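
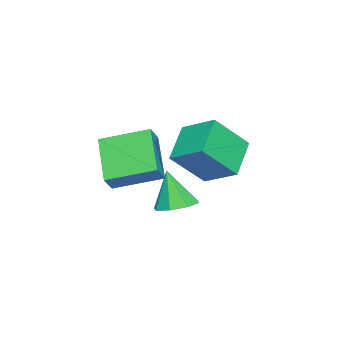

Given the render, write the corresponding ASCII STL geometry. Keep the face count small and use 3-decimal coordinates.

solid 
facet normal -0.515 0.487 -0.705
outer loop
vertex -0.873 2.893 2.742
vertex 0.401 2.996 1.882
vertex -1.186 1.683 2.134
endloop
endfacet
facet normal -0.827 -0.067 0.558
outer loop
vertex -0.321 0.864 3.318
vertex -0.873 2.893 2.742
vertex -1.186 1.683 2.134
endloop
endfacet
facet normal -0.515 0.488 -0.705
outer loop
vertex -1.186 1.683 2.134
vertex 0.401 2.996 1.882
vertex 0.087 1.786 1.274
endloop
endfacet
facet normal -0.225 -0.871 -0.438
outer loop
vertex 0.087 1.786 1.274
vertex -0.321 0.864 3.318
vertex -1.186 1.683 2.134
endloop
endfacet
facet normal 0.225 0.870 0.438
outer loop
vertex -0.873 2.893 2.742
vertex 1.266 2.177 3.066
vertex 0.401 2.996 1.882
endloop
endfacet
facet normal -0.827 -0.066 0.559
outer loop
vertex -0.007 2.074 3.926
vertex -0.873 2.893 2.742
vertex -0.321 0.864 3.318
endloop
endfacet
facet normal 0.225 0.871 0.438
outer loop
vertex -0.007 2.074 3.926
vertex 1.266 2.177 3.066
vertex -0.873 2.893 2.742
endloop
endfacet
facet normal 0.827 0.066 -0.558
outer loop
vertex 0.401 2.996 1.882
vertex 1.266 2.177 3.066
vertex 0.087 1.786 1.274
endloop
endfacet
facet normal -0.225 -0.871 -0.438
outer loop
vertex 0.953 0.967 2.458
vertex -0.321 0.864 3.318
vertex 0.087 1.786 1.274
endloop
endfacet
facet normal 0.827 0.067 -0.559
outer loop
vertex 0.087 1.786 1.274
vertex 1.266 2.177 3.066
vertex 0.953 0.967 2.458
endloop
endfacet
facet normal 0.515 -0.488 0.705
outer loop
vertex 0.953 0.967 2.458
vertex -0.007 2.074 3.926
vertex -0.321 0.864 3.318
endloop
endfacet
facet normal 0.516 -0.487 0.705
outer loop
vertex 1.266 2.177 3.066
vertex -0.007 2.074 3.926
vertex 0.953 0.967 2.458
endloop
endfacet
facet normal -0.702 0.011 -0.712
outer loop
vertex -1.414 -2.298 1.557
vertex -1.922 -0.665 2.083
vertex -0.146 -1.506 0.32
endloop
endfacet
facet normal 0.284 -0.913 -0.294
outer loop
vertex 0.422 -1.515 0.897
vertex -1.414 -2.298 1.557
vertex -0.146 -1.506 0.32
endloop
endfacet
facet normal -0.702 0.011 -0.712
outer loop
vertex -0.146 -1.506 0.32
vertex -1.922 -0.665 2.083
vertex -0.654 0.128 0.846
endloop
endfacet
facet normal 0.654 0.408 -0.637
outer loop
vertex -0.654 0.128 0.846
vertex 0.422 -1.515 0.897
vertex -0.146 -1.506 0.32
endloop
endfacet
facet normal -0.654 -0.409 0.637
outer loop
vertex -1.414 -2.298 1.557
vertex -1.354 -0.674 2.66
vertex -1.922 -0.665 2.083
endloop
endfacet
facet normal 0.283 -0.913 -0.295
outer loop
vertex -0.846 -2.308 2.134
vertex -1.414 -2.298 1.557
vertex 0.422 -1.515 0.897
endloop
endfacet
facet normal -0.654 -0.408 0.637
outer loop
vertex -0.846 -2.308 2.134
vertex -1.354 -0.674 2.66
vertex -1.414 -2.298 1.557
endloop
endfacet
facet normal -0.284 0.913 0.294
outer loop
vertex -1.922 -0.665 2.083
vertex -1.354 -0.674 2.66
vertex -0.654 0.128 0.846
endloop
endfacet
facet normal 0.654 0.409 -0.637
outer loop
vertex -0.086 0.118 1.423
vertex 0.422 -1.515 0.897
vertex -0.654 0.128 0.846
endloop
endfacet
facet normal -0.283 0.913 0.294
outer loop
vertex -0.654 0.128 0.846
vertex -1.354 -0.674 2.66
vertex -0.086 0.118 1.423
endloop
endfacet
facet normal 0.702 -0.011 0.712
outer loop
vertex -0.086 0.118 1.423
vertex -0.846 -2.308 2.134
vertex 0.422 -1.515 0.897
endloop
endfacet
facet normal 0.702 -0.011 0.712
outer loop
vertex -1.354 -0.674 2.66
vertex -0.846 -2.308 2.134
vertex -0.086 0.118 1.423
endloop
endfacet
facet normal 0.106 0.278 -0.955
outer loop
vertex -2.105 0.319 -0.992
vertex -2.578 -0.284 -1.22
vertex -2.696 0.479 -1.011
endloop
endfacet
facet normal 0.172 0.715 0.678
outer loop
vertex -2.105 0.319 -0.992
vertex -2.696 0.479 -1.011
vertex -2.742 -0.716 0.26
endloop
endfacet
facet normal 0.105 0.278 -0.955
outer loop
vertex -2.696 0.479 -1.011
vertex -2.578 -0.284 -1.22
vertex -3.218 0.191 -1.152
endloop
endfacet
facet normal -0.508 0.637 0.580
outer loop
vertex -2.696 0.479 -1.011
vertex -3.218 0.191 -1.152
vertex -2.742 -0.716 0.26
endloop
endfacet
facet normal 0.105 0.278 -0.955
outer loop
vertex -3.218 0.191 -1.152
vertex -2.578 -0.284 -1.22
vertex -3.365 -0.375 -1.333
endloop
endfacet
facet normal -0.916 0.115 0.383
outer loop
vertex -3.218 0.191 -1.152
vertex -3.365 -0.375 -1.333
vertex -2.742 -0.716 0.26
endloop
endfacet
facet normal 0.105 0.278 -0.955
outer loop
vertex -3.365 -0.375 -1.333
vertex -2.578 -0.284 -1.22
vertex -3.052 -0.888 -1.448
endloop
endfacet
facet normal -0.815 -0.543 0.203
outer loop
vertex -3.365 -0.375 -1.333
vertex -3.052 -0.888 -1.448
vertex -2.742 -0.716 0.26
endloop
endfacet
facet normal 0.105 0.278 -0.955
outer loop
vertex -3.052 -0.888 -1.448
vertex -2.578 -0.284 -1.22
vertex -2.461 -1.047 -1.429
endloop
endfacet
facet normal -0.261 -0.954 0.144
outer loop
vertex -3.052 -0.888 -1.448
vertex -2.461 -1.047 -1.429
vertex -2.742 -0.716 0.26
endloop
endfacet
facet normal 0.105 0.278 -0.955
outer loop
vertex -2.461 -1.047 -1.429
vertex -2.578 -0.284 -1.22
vertex -1.939 -0.76 -1.288
endloop
endfacet
facet normal 0.417 -0.876 0.241
outer loop
vertex -2.461 -1.047 -1.429
vertex -1.939 -0.76 -1.288
vertex -2.742 -0.716 0.26
endloop
endfacet
facet normal 0.105 0.278 -0.955
outer loop
vertex -1.939 -0.76 -1.288
vertex -2.578 -0.284 -1.22
vertex -1.792 -0.194 -1.107
endloop
endfacet
facet normal 0.826 -0.355 0.438
outer loop
vertex -1.939 -0.76 -1.288
vertex -1.792 -0.194 -1.107
vertex -2.742 -0.716 0.26
endloop
endfacet
facet normal 0.105 0.278 -0.955
outer loop
vertex -1.792 -0.194 -1.107
vertex -2.578 -0.284 -1.22
vertex -2.105 0.319 -0.992
endloop
endfacet
facet normal 0.724 0.303 0.619
outer loop
vertex -1.792 -0.194 -1.107
vertex -2.105 0.319 -0.992
vertex -2.742 -0.716 0.26
endloop
endfacet

endsolid


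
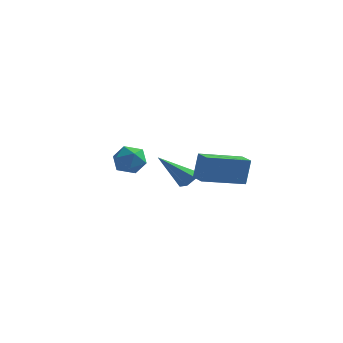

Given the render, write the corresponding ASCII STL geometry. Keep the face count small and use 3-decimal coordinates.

solid 
facet normal -0.678 0.732 -0.075
outer loop
vertex 2.143 -1.544 3.516
vertex 3.688 -0.157 3.088
vertex 2.008 -1.806 2.179
endloop
endfacet
facet normal -0.729 -0.654 0.202
outer loop
vertex 2.672 -2.523 2.252
vertex 2.143 -1.544 3.516
vertex 2.008 -1.806 2.179
endloop
endfacet
facet normal -0.678 0.732 -0.075
outer loop
vertex 2.008 -1.806 2.179
vertex 3.688 -0.157 3.088
vertex 3.553 -0.419 1.75
endloop
endfacet
facet normal -0.099 -0.191 -0.976
outer loop
vertex 3.553 -0.419 1.75
vertex 2.672 -2.523 2.252
vertex 2.008 -1.806 2.179
endloop
endfacet
facet normal 0.099 0.191 0.977
outer loop
vertex 2.143 -1.544 3.516
vertex 4.352 -0.874 3.161
vertex 3.688 -0.157 3.088
endloop
endfacet
facet normal -0.729 -0.654 0.202
outer loop
vertex 2.807 -2.261 3.59
vertex 2.143 -1.544 3.516
vertex 2.672 -2.523 2.252
endloop
endfacet
facet normal 0.099 0.192 0.976
outer loop
vertex 2.807 -2.261 3.59
vertex 4.352 -0.874 3.161
vertex 2.143 -1.544 3.516
endloop
endfacet
facet normal 0.729 0.654 -0.202
outer loop
vertex 3.688 -0.157 3.088
vertex 4.352 -0.874 3.161
vertex 3.553 -0.419 1.75
endloop
endfacet
facet normal -0.098 -0.192 -0.976
outer loop
vertex 4.217 -1.136 1.824
vertex 2.672 -2.523 2.252
vertex 3.553 -0.419 1.75
endloop
endfacet
facet normal 0.729 0.654 -0.202
outer loop
vertex 3.553 -0.419 1.75
vertex 4.352 -0.874 3.161
vertex 4.217 -1.136 1.824
endloop
endfacet
facet normal 0.678 -0.732 0.075
outer loop
vertex 4.217 -1.136 1.824
vertex 2.807 -2.261 3.59
vertex 2.672 -2.523 2.252
endloop
endfacet
facet normal 0.678 -0.732 0.075
outer loop
vertex 4.352 -0.874 3.161
vertex 2.807 -2.261 3.59
vertex 4.217 -1.136 1.824
endloop
endfacet
facet normal 0.572 0.396 -0.719
outer loop
vertex 1.278 0.443 1.239
vertex 0.806 0.716 1.014
vertex 1.135 0.985 1.424
endloop
endfacet
facet normal 0.622 -0.101 0.776
outer loop
vertex 1.278 0.443 1.239
vertex 1.135 0.985 1.424
vertex -0.366 -0.096 2.486
endloop
endfacet
facet normal 0.572 0.396 -0.719
outer loop
vertex 1.135 0.985 1.424
vertex 0.806 0.716 1.014
vertex 0.663 1.258 1.199
endloop
endfacet
facet normal 0.037 0.673 0.738
outer loop
vertex 1.135 0.985 1.424
vertex 0.663 1.258 1.199
vertex -0.366 -0.096 2.486
endloop
endfacet
facet normal 0.572 0.396 -0.718
outer loop
vertex 0.663 1.258 1.199
vertex 0.806 0.716 1.014
vertex 0.334 0.99 0.789
endloop
endfacet
facet normal -0.722 0.678 0.136
outer loop
vertex 0.663 1.258 1.199
vertex 0.334 0.99 0.789
vertex -0.366 -0.096 2.486
endloop
endfacet
facet normal 0.572 0.396 -0.718
outer loop
vertex 0.334 0.99 0.789
vertex 0.806 0.716 1.014
vertex 0.477 0.448 0.604
endloop
endfacet
facet normal -0.899 -0.091 -0.429
outer loop
vertex 0.334 0.99 0.789
vertex 0.477 0.448 0.604
vertex -0.366 -0.096 2.486
endloop
endfacet
facet normal 0.572 0.397 -0.718
outer loop
vertex 0.477 0.448 0.604
vertex 0.806 0.716 1.014
vertex 0.949 0.175 0.829
endloop
endfacet
facet normal -0.314 -0.865 -0.391
outer loop
vertex 0.477 0.448 0.604
vertex 0.949 0.175 0.829
vertex -0.366 -0.096 2.486
endloop
endfacet
facet normal 0.572 0.397 -0.718
outer loop
vertex 0.949 0.175 0.829
vertex 0.806 0.716 1.014
vertex 1.278 0.443 1.239
endloop
endfacet
facet normal 0.445 -0.870 0.211
outer loop
vertex 0.949 0.175 0.829
vertex 1.278 0.443 1.239
vertex -0.366 -0.096 2.486
endloop
endfacet
facet normal -0.724 0.397 0.564
outer loop
vertex -3.154 1.204 1.771
vertex -2.6 1.201 2.485
vertex -2.63 1.921 1.939
endloop
endfacet
facet normal -0.789 0.604 -0.117
outer loop
vertex -3.154 1.204 1.771
vertex -2.63 1.921 1.939
vertex -2.732 1.624 1.091
endloop
endfacet
facet normal -0.855 0.019 -0.519
outer loop
vertex -3.154 1.204 1.771
vertex -2.732 1.624 1.091
vertex -2.765 0.721 1.113
endloop
endfacet
facet normal -0.831 -0.549 -0.089
outer loop
vertex -3.154 1.204 1.771
vertex -2.765 0.721 1.113
vertex -2.684 0.459 1.975
endloop
endfacet
facet normal -0.751 -0.314 0.581
outer loop
vertex -3.154 1.204 1.771
vertex -2.684 0.459 1.975
vertex -2.6 1.201 2.485
endloop
endfacet
facet normal -0.184 0.934 -0.305
outer loop
vertex -2.732 1.624 1.091
vertex -2.63 1.921 1.939
vertex -1.916 1.881 1.385
endloop
endfacet
facet normal -0.080 0.600 0.796
outer loop
vertex -2.63 1.921 1.939
vertex -2.6 1.201 2.485
vertex -1.835 1.619 2.247
endloop
endfacet
facet normal -0.123 -0.553 0.824
outer loop
vertex -2.6 1.201 2.485
vertex -2.684 0.459 1.975
vertex -1.868 0.716 2.269
endloop
endfacet
facet normal -0.253 -0.932 -0.259
outer loop
vertex -2.684 0.459 1.975
vertex -2.765 0.721 1.113
vertex -1.97 0.419 1.421
endloop
endfacet
facet normal -0.291 -0.013 -0.957
outer loop
vertex -2.765 0.721 1.113
vertex -2.732 1.624 1.091
vertex -2.0 1.139 0.875
endloop
endfacet
facet normal 0.831 0.549 0.089
outer loop
vertex -1.446 1.136 1.589
vertex -1.916 1.881 1.385
vertex -1.835 1.619 2.247
endloop
endfacet
facet normal 0.855 -0.019 0.519
outer loop
vertex -1.446 1.136 1.589
vertex -1.835 1.619 2.247
vertex -1.868 0.716 2.269
endloop
endfacet
facet normal 0.789 -0.604 0.117
outer loop
vertex -1.446 1.136 1.589
vertex -1.868 0.716 2.269
vertex -1.97 0.419 1.421
endloop
endfacet
facet normal 0.724 -0.397 -0.564
outer loop
vertex -1.446 1.136 1.589
vertex -1.97 0.419 1.421
vertex -2.0 1.139 0.875
endloop
endfacet
facet normal 0.751 0.314 -0.581
outer loop
vertex -1.446 1.136 1.589
vertex -2.0 1.139 0.875
vertex -1.916 1.881 1.385
endloop
endfacet
facet normal 0.253 0.932 0.259
outer loop
vertex -1.835 1.619 2.247
vertex -1.916 1.881 1.385
vertex -2.63 1.921 1.939
endloop
endfacet
facet normal 0.291 0.013 0.957
outer loop
vertex -1.868 0.716 2.269
vertex -1.835 1.619 2.247
vertex -2.6 1.201 2.485
endloop
endfacet
facet normal 0.184 -0.934 0.305
outer loop
vertex -1.97 0.419 1.421
vertex -1.868 0.716 2.269
vertex -2.684 0.459 1.975
endloop
endfacet
facet normal 0.080 -0.600 -0.796
outer loop
vertex -2.0 1.139 0.875
vertex -1.97 0.419 1.421
vertex -2.765 0.721 1.113
endloop
endfacet
facet normal 0.123 0.553 -0.824
outer loop
vertex -1.916 1.881 1.385
vertex -2.0 1.139 0.875
vertex -2.732 1.624 1.091
endloop
endfacet

endsolid


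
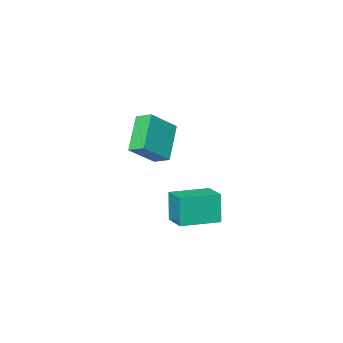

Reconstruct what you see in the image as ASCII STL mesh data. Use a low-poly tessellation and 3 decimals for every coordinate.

solid 
facet normal -0.955 0.291 -0.065
outer loop
vertex -3.185 1.229 1.349
vertex -2.853 2.37 1.577
vertex -3.017 1.464 -0.072
endloop
endfacet
facet normal -0.274 -0.943 -0.188
outer loop
vertex -1.327 0.95 0.043
vertex -3.185 1.229 1.349
vertex -3.017 1.464 -0.072
endloop
endfacet
facet normal -0.955 0.291 -0.065
outer loop
vertex -3.017 1.464 -0.072
vertex -2.853 2.37 1.577
vertex -2.685 2.605 0.156
endloop
endfacet
facet normal 0.116 0.162 -0.980
outer loop
vertex -2.685 2.605 0.156
vertex -1.327 0.95 0.043
vertex -3.017 1.464 -0.072
endloop
endfacet
facet normal -0.116 -0.162 0.980
outer loop
vertex -3.185 1.229 1.349
vertex -1.163 1.856 1.692
vertex -2.853 2.37 1.577
endloop
endfacet
facet normal -0.274 -0.943 -0.188
outer loop
vertex -1.495 0.715 1.464
vertex -3.185 1.229 1.349
vertex -1.327 0.95 0.043
endloop
endfacet
facet normal -0.116 -0.162 0.980
outer loop
vertex -1.495 0.715 1.464
vertex -1.163 1.856 1.692
vertex -3.185 1.229 1.349
endloop
endfacet
facet normal 0.274 0.943 0.188
outer loop
vertex -2.853 2.37 1.577
vertex -1.163 1.856 1.692
vertex -2.685 2.605 0.156
endloop
endfacet
facet normal 0.116 0.162 -0.980
outer loop
vertex -0.995 2.091 0.271
vertex -1.327 0.95 0.043
vertex -2.685 2.605 0.156
endloop
endfacet
facet normal 0.274 0.943 0.188
outer loop
vertex -2.685 2.605 0.156
vertex -1.163 1.856 1.692
vertex -0.995 2.091 0.271
endloop
endfacet
facet normal 0.955 -0.291 0.065
outer loop
vertex -0.995 2.091 0.271
vertex -1.495 0.715 1.464
vertex -1.327 0.95 0.043
endloop
endfacet
facet normal 0.955 -0.291 0.065
outer loop
vertex -1.163 1.856 1.692
vertex -1.495 0.715 1.464
vertex -0.995 2.091 0.271
endloop
endfacet
facet normal -0.567 -0.476 0.673
outer loop
vertex -3.648 -4.323 3.271
vertex -3.89 -3.567 3.602
vertex -4.972 -4.275 2.19
endloop
endfacet
facet normal 0.282 -0.879 -0.384
outer loop
vertex -3.85 -3.333 0.858
vertex -3.648 -4.323 3.271
vertex -4.972 -4.275 2.19
endloop
endfacet
facet normal -0.567 -0.475 0.673
outer loop
vertex -4.972 -4.275 2.19
vertex -3.89 -3.567 3.602
vertex -5.214 -3.518 2.521
endloop
endfacet
facet normal -0.774 0.029 -0.632
outer loop
vertex -5.214 -3.518 2.521
vertex -3.85 -3.333 0.858
vertex -4.972 -4.275 2.19
endloop
endfacet
facet normal 0.774 -0.029 0.632
outer loop
vertex -3.648 -4.323 3.271
vertex -2.768 -2.625 2.27
vertex -3.89 -3.567 3.602
endloop
endfacet
facet normal 0.281 -0.879 -0.384
outer loop
vertex -2.526 -3.382 1.939
vertex -3.648 -4.323 3.271
vertex -3.85 -3.333 0.858
endloop
endfacet
facet normal 0.774 -0.029 0.632
outer loop
vertex -2.526 -3.382 1.939
vertex -2.768 -2.625 2.27
vertex -3.648 -4.323 3.271
endloop
endfacet
facet normal -0.281 0.879 0.385
outer loop
vertex -3.89 -3.567 3.602
vertex -2.768 -2.625 2.27
vertex -5.214 -3.518 2.521
endloop
endfacet
facet normal -0.774 0.029 -0.632
outer loop
vertex -4.092 -2.577 1.189
vertex -3.85 -3.333 0.858
vertex -5.214 -3.518 2.521
endloop
endfacet
facet normal -0.282 0.879 0.384
outer loop
vertex -5.214 -3.518 2.521
vertex -2.768 -2.625 2.27
vertex -4.092 -2.577 1.189
endloop
endfacet
facet normal 0.567 0.476 -0.673
outer loop
vertex -4.092 -2.577 1.189
vertex -2.526 -3.382 1.939
vertex -3.85 -3.333 0.858
endloop
endfacet
facet normal 0.567 0.475 -0.673
outer loop
vertex -2.768 -2.625 2.27
vertex -2.526 -3.382 1.939
vertex -4.092 -2.577 1.189
endloop
endfacet

endsolid


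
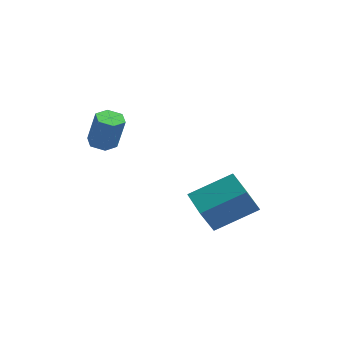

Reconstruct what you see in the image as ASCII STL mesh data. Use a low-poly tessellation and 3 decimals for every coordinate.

solid 
facet normal -0.358 0.028 -0.933
outer loop
vertex -3.616 -1.533 -1.561
vertex -4.112 -1.878 -1.381
vertex -4.138 -1.249 -1.352
endloop
endfacet
facet normal 0.430 0.892 -0.139
outer loop
vertex -3.616 -1.533 -1.561
vertex -4.138 -1.249 -1.352
vertex -3.032 -1.578 -0.04
endloop
endfacet
facet normal 0.430 0.892 -0.139
outer loop
vertex -3.032 -1.578 -0.04
vertex -4.138 -1.249 -1.352
vertex -3.554 -1.294 0.169
endloop
endfacet
facet normal 0.359 -0.027 0.933
outer loop
vertex -3.032 -1.578 -0.04
vertex -3.554 -1.294 0.169
vertex -3.528 -1.922 0.141
endloop
endfacet
facet normal -0.358 0.028 -0.933
outer loop
vertex -4.138 -1.249 -1.352
vertex -4.112 -1.878 -1.381
vertex -4.634 -1.593 -1.172
endloop
endfacet
facet normal -0.502 0.837 0.217
outer loop
vertex -4.138 -1.249 -1.352
vertex -4.634 -1.593 -1.172
vertex -3.554 -1.294 0.169
endloop
endfacet
facet normal -0.502 0.837 0.217
outer loop
vertex -3.554 -1.294 0.169
vertex -4.634 -1.593 -1.172
vertex -4.05 -1.638 0.349
endloop
endfacet
facet normal 0.357 -0.027 0.934
outer loop
vertex -3.554 -1.294 0.169
vertex -4.05 -1.638 0.349
vertex -3.528 -1.922 0.141
endloop
endfacet
facet normal -0.359 0.027 -0.933
outer loop
vertex -4.634 -1.593 -1.172
vertex -4.112 -1.878 -1.381
vertex -4.608 -2.222 -1.2
endloop
endfacet
facet normal -0.933 -0.054 0.357
outer loop
vertex -4.634 -1.593 -1.172
vertex -4.608 -2.222 -1.2
vertex -4.05 -1.638 0.349
endloop
endfacet
facet normal -0.933 -0.054 0.357
outer loop
vertex -4.05 -1.638 0.349
vertex -4.608 -2.222 -1.2
vertex -4.024 -2.267 0.321
endloop
endfacet
facet normal 0.357 -0.027 0.934
outer loop
vertex -4.05 -1.638 0.349
vertex -4.024 -2.267 0.321
vertex -3.528 -1.922 0.141
endloop
endfacet
facet normal -0.359 0.027 -0.933
outer loop
vertex -4.608 -2.222 -1.2
vertex -4.112 -1.878 -1.381
vertex -4.086 -2.506 -1.409
endloop
endfacet
facet normal -0.430 -0.892 0.139
outer loop
vertex -4.608 -2.222 -1.2
vertex -4.086 -2.506 -1.409
vertex -4.024 -2.267 0.321
endloop
endfacet
facet normal -0.430 -0.892 0.139
outer loop
vertex -4.024 -2.267 0.321
vertex -4.086 -2.506 -1.409
vertex -3.502 -2.551 0.112
endloop
endfacet
facet normal 0.358 -0.028 0.933
outer loop
vertex -4.024 -2.267 0.321
vertex -3.502 -2.551 0.112
vertex -3.528 -1.922 0.141
endloop
endfacet
facet normal -0.357 0.027 -0.934
outer loop
vertex -4.086 -2.506 -1.409
vertex -4.112 -1.878 -1.381
vertex -3.59 -2.162 -1.589
endloop
endfacet
facet normal 0.502 -0.837 -0.217
outer loop
vertex -4.086 -2.506 -1.409
vertex -3.59 -2.162 -1.589
vertex -3.502 -2.551 0.112
endloop
endfacet
facet normal 0.502 -0.837 -0.217
outer loop
vertex -3.502 -2.551 0.112
vertex -3.59 -2.162 -1.589
vertex -3.006 -2.207 -0.068
endloop
endfacet
facet normal 0.358 -0.028 0.933
outer loop
vertex -3.502 -2.551 0.112
vertex -3.006 -2.207 -0.068
vertex -3.528 -1.922 0.141
endloop
endfacet
facet normal -0.357 0.027 -0.934
outer loop
vertex -3.59 -2.162 -1.589
vertex -4.112 -1.878 -1.381
vertex -3.616 -1.533 -1.561
endloop
endfacet
facet normal 0.933 0.054 -0.357
outer loop
vertex -3.59 -2.162 -1.589
vertex -3.616 -1.533 -1.561
vertex -3.006 -2.207 -0.068
endloop
endfacet
facet normal 0.933 0.054 -0.357
outer loop
vertex -3.006 -2.207 -0.068
vertex -3.616 -1.533 -1.561
vertex -3.032 -1.578 -0.04
endloop
endfacet
facet normal 0.359 -0.027 0.933
outer loop
vertex -3.006 -2.207 -0.068
vertex -3.032 -1.578 -0.04
vertex -3.528 -1.922 0.141
endloop
endfacet
facet normal -0.888 0.427 0.169
outer loop
vertex -0.652 -0.492 -3.512
vertex 0.276 1.051 -2.533
vertex -0.555 0.139 -4.598
endloop
endfacet
facet normal -0.453 -0.753 -0.478
outer loop
vertex 0.964 -0.591 -4.887
vertex -0.652 -0.492 -3.512
vertex -0.555 0.139 -4.598
endloop
endfacet
facet normal -0.888 0.427 0.169
outer loop
vertex -0.555 0.139 -4.598
vertex 0.276 1.051 -2.533
vertex 0.373 1.682 -3.619
endloop
endfacet
facet normal 0.077 0.501 -0.862
outer loop
vertex 0.373 1.682 -3.619
vertex 0.964 -0.591 -4.887
vertex -0.555 0.139 -4.598
endloop
endfacet
facet normal -0.077 -0.501 0.862
outer loop
vertex -0.652 -0.492 -3.512
vertex 1.795 0.321 -2.822
vertex 0.276 1.051 -2.533
endloop
endfacet
facet normal -0.453 -0.753 -0.478
outer loop
vertex 0.867 -1.222 -3.801
vertex -0.652 -0.492 -3.512
vertex 0.964 -0.591 -4.887
endloop
endfacet
facet normal -0.077 -0.501 0.862
outer loop
vertex 0.867 -1.222 -3.801
vertex 1.795 0.321 -2.822
vertex -0.652 -0.492 -3.512
endloop
endfacet
facet normal 0.453 0.753 0.478
outer loop
vertex 0.276 1.051 -2.533
vertex 1.795 0.321 -2.822
vertex 0.373 1.682 -3.619
endloop
endfacet
facet normal 0.077 0.501 -0.862
outer loop
vertex 1.892 0.952 -3.908
vertex 0.964 -0.591 -4.887
vertex 0.373 1.682 -3.619
endloop
endfacet
facet normal 0.453 0.753 0.478
outer loop
vertex 0.373 1.682 -3.619
vertex 1.795 0.321 -2.822
vertex 1.892 0.952 -3.908
endloop
endfacet
facet normal 0.888 -0.427 -0.169
outer loop
vertex 1.892 0.952 -3.908
vertex 0.867 -1.222 -3.801
vertex 0.964 -0.591 -4.887
endloop
endfacet
facet normal 0.888 -0.427 -0.169
outer loop
vertex 1.795 0.321 -2.822
vertex 0.867 -1.222 -3.801
vertex 1.892 0.952 -3.908
endloop
endfacet

endsolid


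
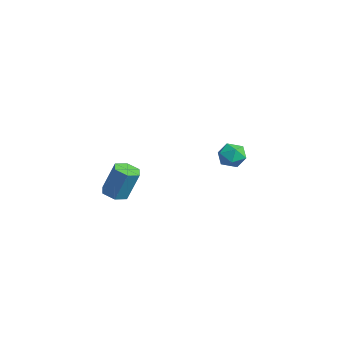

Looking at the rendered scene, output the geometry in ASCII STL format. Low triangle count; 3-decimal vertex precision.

solid 
facet normal 0.207 0.974 0.093
outer loop
vertex 1.189 3.02 -2.648
vertex 1.277 2.935 -1.954
vertex 1.825 2.86 -2.391
endloop
endfacet
facet normal 0.406 0.731 -0.548
outer loop
vertex 1.189 3.02 -2.648
vertex 1.825 2.86 -2.391
vertex 1.594 2.548 -2.978
endloop
endfacet
facet normal -0.171 0.461 -0.870
outer loop
vertex 1.189 3.02 -2.648
vertex 1.594 2.548 -2.978
vertex 0.903 2.429 -2.905
endloop
endfacet
facet normal -0.727 0.538 -0.428
outer loop
vertex 1.189 3.02 -2.648
vertex 0.903 2.429 -2.905
vertex 0.708 2.669 -2.272
endloop
endfacet
facet normal -0.493 0.854 0.167
outer loop
vertex 1.189 3.02 -2.648
vertex 0.708 2.669 -2.272
vertex 1.277 2.935 -1.954
endloop
endfacet
facet normal 0.871 0.198 -0.448
outer loop
vertex 1.594 2.548 -2.978
vertex 1.825 2.86 -2.391
vertex 1.932 2.171 -2.488
endloop
endfacet
facet normal 0.550 0.594 0.588
outer loop
vertex 1.825 2.86 -2.391
vertex 1.277 2.935 -1.954
vertex 1.737 2.411 -1.855
endloop
endfacet
facet normal -0.582 0.399 0.708
outer loop
vertex 1.277 2.935 -1.954
vertex 0.708 2.669 -2.272
vertex 1.046 2.292 -1.782
endloop
endfacet
facet normal -0.961 -0.114 -0.253
outer loop
vertex 0.708 2.669 -2.272
vertex 0.903 2.429 -2.905
vertex 0.815 1.98 -2.369
endloop
endfacet
facet normal -0.062 -0.237 -0.970
outer loop
vertex 0.903 2.429 -2.905
vertex 1.594 2.548 -2.978
vertex 1.363 1.905 -2.806
endloop
endfacet
facet normal 0.727 -0.538 0.428
outer loop
vertex 1.451 1.82 -2.112
vertex 1.932 2.171 -2.488
vertex 1.737 2.411 -1.855
endloop
endfacet
facet normal 0.171 -0.461 0.870
outer loop
vertex 1.451 1.82 -2.112
vertex 1.737 2.411 -1.855
vertex 1.046 2.292 -1.782
endloop
endfacet
facet normal -0.406 -0.731 0.548
outer loop
vertex 1.451 1.82 -2.112
vertex 1.046 2.292 -1.782
vertex 0.815 1.98 -2.369
endloop
endfacet
facet normal -0.207 -0.974 -0.093
outer loop
vertex 1.451 1.82 -2.112
vertex 0.815 1.98 -2.369
vertex 1.363 1.905 -2.806
endloop
endfacet
facet normal 0.493 -0.854 -0.167
outer loop
vertex 1.451 1.82 -2.112
vertex 1.363 1.905 -2.806
vertex 1.932 2.171 -2.488
endloop
endfacet
facet normal 0.961 0.114 0.253
outer loop
vertex 1.737 2.411 -1.855
vertex 1.932 2.171 -2.488
vertex 1.825 2.86 -2.391
endloop
endfacet
facet normal 0.062 0.237 0.970
outer loop
vertex 1.046 2.292 -1.782
vertex 1.737 2.411 -1.855
vertex 1.277 2.935 -1.954
endloop
endfacet
facet normal -0.871 -0.198 0.448
outer loop
vertex 0.815 1.98 -2.369
vertex 1.046 2.292 -1.782
vertex 0.708 2.669 -2.272
endloop
endfacet
facet normal -0.550 -0.594 -0.588
outer loop
vertex 1.363 1.905 -2.806
vertex 0.815 1.98 -2.369
vertex 0.903 2.429 -2.905
endloop
endfacet
facet normal 0.582 -0.399 -0.708
outer loop
vertex 1.932 2.171 -2.488
vertex 1.363 1.905 -2.806
vertex 1.594 2.548 -2.978
endloop
endfacet
facet normal -0.189 -0.301 -0.935
outer loop
vertex 3.506 -3.482 -2.936
vertex 2.938 -3.296 -2.881
vertex 3.358 -2.92 -3.087
endloop
endfacet
facet normal 0.950 0.183 -0.251
outer loop
vertex 3.506 -3.482 -2.936
vertex 3.358 -2.92 -3.087
vertex 3.79 -3.031 -1.534
endloop
endfacet
facet normal 0.950 0.183 -0.251
outer loop
vertex 3.79 -3.031 -1.534
vertex 3.358 -2.92 -3.087
vertex 3.642 -2.469 -1.685
endloop
endfacet
facet normal 0.190 0.301 0.935
outer loop
vertex 3.79 -3.031 -1.534
vertex 3.642 -2.469 -1.685
vertex 3.222 -2.844 -1.479
endloop
endfacet
facet normal -0.189 -0.301 -0.935
outer loop
vertex 3.358 -2.92 -3.087
vertex 2.938 -3.296 -2.881
vertex 2.79 -2.734 -3.032
endloop
endfacet
facet normal 0.262 0.902 -0.343
outer loop
vertex 3.358 -2.92 -3.087
vertex 2.79 -2.734 -3.032
vertex 3.642 -2.469 -1.685
endloop
endfacet
facet normal 0.262 0.902 -0.343
outer loop
vertex 3.642 -2.469 -1.685
vertex 2.79 -2.734 -3.032
vertex 3.075 -2.283 -1.63
endloop
endfacet
facet normal 0.189 0.301 0.935
outer loop
vertex 3.642 -2.469 -1.685
vertex 3.075 -2.283 -1.63
vertex 3.222 -2.844 -1.479
endloop
endfacet
facet normal -0.190 -0.301 -0.935
outer loop
vertex 2.79 -2.734 -3.032
vertex 2.938 -3.296 -2.881
vertex 2.37 -3.109 -2.826
endloop
endfacet
facet normal -0.688 0.720 -0.092
outer loop
vertex 2.79 -2.734 -3.032
vertex 2.37 -3.109 -2.826
vertex 3.075 -2.283 -1.63
endloop
endfacet
facet normal -0.687 0.721 -0.093
outer loop
vertex 3.075 -2.283 -1.63
vertex 2.37 -3.109 -2.826
vertex 2.654 -2.658 -1.424
endloop
endfacet
facet normal 0.189 0.301 0.935
outer loop
vertex 3.075 -2.283 -1.63
vertex 2.654 -2.658 -1.424
vertex 3.222 -2.844 -1.479
endloop
endfacet
facet normal -0.190 -0.301 -0.935
outer loop
vertex 2.37 -3.109 -2.826
vertex 2.938 -3.296 -2.881
vertex 2.518 -3.671 -2.675
endloop
endfacet
facet normal -0.950 -0.183 0.251
outer loop
vertex 2.37 -3.109 -2.826
vertex 2.518 -3.671 -2.675
vertex 2.654 -2.658 -1.424
endloop
endfacet
facet normal -0.950 -0.183 0.251
outer loop
vertex 2.654 -2.658 -1.424
vertex 2.518 -3.671 -2.675
vertex 2.802 -3.22 -1.273
endloop
endfacet
facet normal 0.189 0.301 0.935
outer loop
vertex 2.654 -2.658 -1.424
vertex 2.802 -3.22 -1.273
vertex 3.222 -2.844 -1.479
endloop
endfacet
facet normal -0.189 -0.301 -0.935
outer loop
vertex 2.518 -3.671 -2.675
vertex 2.938 -3.296 -2.881
vertex 3.085 -3.857 -2.73
endloop
endfacet
facet normal -0.263 -0.902 0.343
outer loop
vertex 2.518 -3.671 -2.675
vertex 3.085 -3.857 -2.73
vertex 2.802 -3.22 -1.273
endloop
endfacet
facet normal -0.262 -0.902 0.343
outer loop
vertex 2.802 -3.22 -1.273
vertex 3.085 -3.857 -2.73
vertex 3.37 -3.406 -1.328
endloop
endfacet
facet normal 0.189 0.301 0.935
outer loop
vertex 2.802 -3.22 -1.273
vertex 3.37 -3.406 -1.328
vertex 3.222 -2.844 -1.479
endloop
endfacet
facet normal -0.189 -0.301 -0.935
outer loop
vertex 3.085 -3.857 -2.73
vertex 2.938 -3.296 -2.881
vertex 3.506 -3.482 -2.936
endloop
endfacet
facet normal 0.687 -0.721 0.092
outer loop
vertex 3.085 -3.857 -2.73
vertex 3.506 -3.482 -2.936
vertex 3.37 -3.406 -1.328
endloop
endfacet
facet normal 0.688 -0.720 0.092
outer loop
vertex 3.37 -3.406 -1.328
vertex 3.506 -3.482 -2.936
vertex 3.79 -3.031 -1.534
endloop
endfacet
facet normal 0.190 0.301 0.935
outer loop
vertex 3.37 -3.406 -1.328
vertex 3.79 -3.031 -1.534
vertex 3.222 -2.844 -1.479
endloop
endfacet

endsolid


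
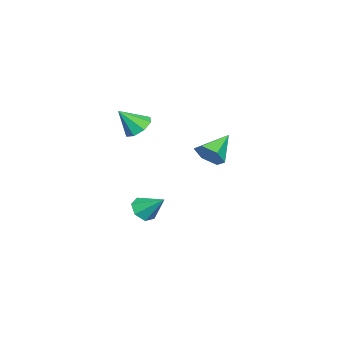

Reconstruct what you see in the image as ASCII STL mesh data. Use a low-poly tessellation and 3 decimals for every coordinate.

solid 
facet normal -0.187 -0.750 -0.635
outer loop
vertex 1.334 -1.299 -2.927
vertex 0.904 -0.766 -3.43
vertex 1.732 -0.959 -3.446
endloop
endfacet
facet normal 0.824 -0.118 0.554
outer loop
vertex 1.334 -1.299 -2.927
vertex 1.732 -0.959 -3.446
vertex 1.216 0.486 -2.37
endloop
endfacet
facet normal -0.187 -0.749 -0.635
outer loop
vertex 1.732 -0.959 -3.446
vertex 0.904 -0.766 -3.43
vertex 1.507 -0.473 -3.953
endloop
endfacet
facet normal 0.927 0.372 -0.055
outer loop
vertex 1.732 -0.959 -3.446
vertex 1.507 -0.473 -3.953
vertex 1.216 0.486 -2.37
endloop
endfacet
facet normal -0.186 -0.750 -0.635
outer loop
vertex 1.507 -0.473 -3.953
vertex 0.904 -0.766 -3.43
vertex 0.828 -0.208 -4.067
endloop
endfacet
facet normal 0.390 0.818 -0.424
outer loop
vertex 1.507 -0.473 -3.953
vertex 0.828 -0.208 -4.067
vertex 1.216 0.486 -2.37
endloop
endfacet
facet normal -0.187 -0.750 -0.635
outer loop
vertex 0.828 -0.208 -4.067
vertex 0.904 -0.766 -3.43
vertex 0.206 -0.363 -3.701
endloop
endfacet
facet normal -0.381 0.883 -0.274
outer loop
vertex 0.828 -0.208 -4.067
vertex 0.206 -0.363 -3.701
vertex 1.216 0.486 -2.37
endloop
endfacet
facet normal -0.187 -0.750 -0.634
outer loop
vertex 0.206 -0.363 -3.701
vertex 0.904 -0.766 -3.43
vertex 0.11 -0.821 -3.131
endloop
endfacet
facet normal -0.807 0.519 0.281
outer loop
vertex 0.206 -0.363 -3.701
vertex 0.11 -0.821 -3.131
vertex 1.216 0.486 -2.37
endloop
endfacet
facet normal -0.187 -0.749 -0.635
outer loop
vertex 0.11 -0.821 -3.131
vertex 0.904 -0.766 -3.43
vertex 0.612 -1.238 -2.787
endloop
endfacet
facet normal -0.566 -0.001 0.824
outer loop
vertex 0.11 -0.821 -3.131
vertex 0.612 -1.238 -2.787
vertex 1.216 0.486 -2.37
endloop
endfacet
facet normal -0.186 -0.750 -0.635
outer loop
vertex 0.612 -1.238 -2.787
vertex 0.904 -0.766 -3.43
vertex 1.334 -1.299 -2.927
endloop
endfacet
facet normal 0.159 -0.284 0.945
outer loop
vertex 0.612 -1.238 -2.787
vertex 1.334 -1.299 -2.927
vertex 1.216 0.486 -2.37
endloop
endfacet
facet normal -0.326 0.559 -0.762
outer loop
vertex 3.369 -0.35 2.995
vertex 2.554 -0.421 3.292
vertex 3.209 0.137 3.421
endloop
endfacet
facet normal 0.962 0.093 0.255
outer loop
vertex 3.369 -0.35 2.995
vertex 3.209 0.137 3.421
vertex 3.066 -1.299 4.488
endloop
endfacet
facet normal -0.326 0.559 -0.762
outer loop
vertex 3.209 0.137 3.421
vertex 2.554 -0.421 3.292
vertex 2.666 0.297 3.771
endloop
endfacet
facet normal 0.574 0.451 0.684
outer loop
vertex 3.209 0.137 3.421
vertex 2.666 0.297 3.771
vertex 3.066 -1.299 4.488
endloop
endfacet
facet normal -0.327 0.559 -0.762
outer loop
vertex 2.666 0.297 3.771
vertex 2.554 -0.421 3.292
vertex 2.057 0.036 3.841
endloop
endfacet
facet normal -0.064 0.396 0.916
outer loop
vertex 2.666 0.297 3.771
vertex 2.057 0.036 3.841
vertex 3.066 -1.299 4.488
endloop
endfacet
facet normal -0.326 0.560 -0.762
outer loop
vertex 2.057 0.036 3.841
vertex 2.554 -0.421 3.292
vertex 1.739 -0.492 3.589
endloop
endfacet
facet normal -0.578 -0.041 0.815
outer loop
vertex 2.057 0.036 3.841
vertex 1.739 -0.492 3.589
vertex 3.066 -1.299 4.488
endloop
endfacet
facet normal -0.326 0.560 -0.761
outer loop
vertex 1.739 -0.492 3.589
vertex 2.554 -0.421 3.292
vertex 1.899 -0.978 3.163
endloop
endfacet
facet normal -0.665 -0.604 0.439
outer loop
vertex 1.739 -0.492 3.589
vertex 1.899 -0.978 3.163
vertex 3.066 -1.299 4.488
endloop
endfacet
facet normal -0.326 0.560 -0.762
outer loop
vertex 1.899 -0.978 3.163
vertex 2.554 -0.421 3.292
vertex 2.442 -1.138 2.813
endloop
endfacet
facet normal -0.276 -0.961 0.011
outer loop
vertex 1.899 -0.978 3.163
vertex 2.442 -1.138 2.813
vertex 3.066 -1.299 4.488
endloop
endfacet
facet normal -0.327 0.560 -0.762
outer loop
vertex 2.442 -1.138 2.813
vertex 2.554 -0.421 3.292
vertex 3.051 -0.878 2.743
endloop
endfacet
facet normal 0.361 -0.906 -0.222
outer loop
vertex 2.442 -1.138 2.813
vertex 3.051 -0.878 2.743
vertex 3.066 -1.299 4.488
endloop
endfacet
facet normal -0.326 0.560 -0.762
outer loop
vertex 3.051 -0.878 2.743
vertex 2.554 -0.421 3.292
vertex 3.369 -0.35 2.995
endloop
endfacet
facet normal 0.875 -0.469 -0.121
outer loop
vertex 3.051 -0.878 2.743
vertex 3.369 -0.35 2.995
vertex 3.066 -1.299 4.488
endloop
endfacet
facet normal 0.800 -0.311 -0.513
outer loop
vertex 1.373 2.537 1.871
vertex 0.972 2.826 1.071
vertex 1.516 3.413 1.563
endloop
endfacet
facet normal 0.205 0.295 0.933
outer loop
vertex 1.373 2.537 1.871
vertex 1.516 3.413 1.563
vertex -0.492 3.394 2.009
endloop
endfacet
facet normal 0.800 -0.312 -0.513
outer loop
vertex 1.516 3.413 1.563
vertex 0.972 2.826 1.071
vertex 1.116 3.702 0.763
endloop
endfacet
facet normal 0.060 0.948 0.312
outer loop
vertex 1.516 3.413 1.563
vertex 1.116 3.702 0.763
vertex -0.492 3.394 2.009
endloop
endfacet
facet normal 0.800 -0.312 -0.512
outer loop
vertex 1.116 3.702 0.763
vertex 0.972 2.826 1.071
vertex 0.572 3.114 0.271
endloop
endfacet
facet normal -0.470 0.780 -0.413
outer loop
vertex 1.116 3.702 0.763
vertex 0.572 3.114 0.271
vertex -0.492 3.394 2.009
endloop
endfacet
facet normal 0.801 -0.310 -0.512
outer loop
vertex 0.572 3.114 0.271
vertex 0.972 2.826 1.071
vertex 0.429 2.238 0.578
endloop
endfacet
facet normal -0.855 -0.042 -0.517
outer loop
vertex 0.572 3.114 0.271
vertex 0.429 2.238 0.578
vertex -0.492 3.394 2.009
endloop
endfacet
facet normal 0.801 -0.310 -0.512
outer loop
vertex 0.429 2.238 0.578
vertex 0.972 2.826 1.071
vertex 0.829 1.949 1.378
endloop
endfacet
facet normal -0.711 -0.695 0.104
outer loop
vertex 0.429 2.238 0.578
vertex 0.829 1.949 1.378
vertex -0.492 3.394 2.009
endloop
endfacet
facet normal 0.800 -0.310 -0.513
outer loop
vertex 0.829 1.949 1.378
vertex 0.972 2.826 1.071
vertex 1.373 2.537 1.871
endloop
endfacet
facet normal -0.181 -0.528 0.830
outer loop
vertex 0.829 1.949 1.378
vertex 1.373 2.537 1.871
vertex -0.492 3.394 2.009
endloop
endfacet

endsolid


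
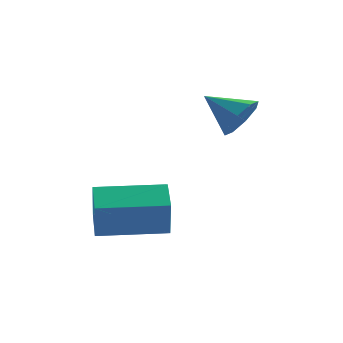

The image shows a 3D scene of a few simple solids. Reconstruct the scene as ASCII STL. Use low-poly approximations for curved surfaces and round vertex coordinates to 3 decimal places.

solid 
facet normal -0.998 -0.054 -0.012
outer loop
vertex -2.224 -4.096 -1.868
vertex -2.285 -3.045 -1.517
vertex -2.232 -3.669 -3.148
endloop
endfacet
facet normal 0.055 -0.947 -0.316
outer loop
vertex -0.135 -3.555 -3.123
vertex -2.224 -4.096 -1.868
vertex -2.232 -3.669 -3.148
endloop
endfacet
facet normal -0.998 -0.054 -0.012
outer loop
vertex -2.232 -3.669 -3.148
vertex -2.285 -3.045 -1.517
vertex -2.293 -2.617 -2.797
endloop
endfacet
facet normal -0.006 0.316 -0.949
outer loop
vertex -2.293 -2.617 -2.797
vertex -0.135 -3.555 -3.123
vertex -2.232 -3.669 -3.148
endloop
endfacet
facet normal 0.006 -0.316 0.949
outer loop
vertex -2.224 -4.096 -1.868
vertex -0.188 -2.931 -1.492
vertex -2.285 -3.045 -1.517
endloop
endfacet
facet normal 0.055 -0.947 -0.317
outer loop
vertex -0.127 -3.983 -1.843
vertex -2.224 -4.096 -1.868
vertex -0.135 -3.555 -3.123
endloop
endfacet
facet normal 0.006 -0.316 0.949
outer loop
vertex -0.127 -3.983 -1.843
vertex -0.188 -2.931 -1.492
vertex -2.224 -4.096 -1.868
endloop
endfacet
facet normal -0.055 0.947 0.317
outer loop
vertex -2.285 -3.045 -1.517
vertex -0.188 -2.931 -1.492
vertex -2.293 -2.617 -2.797
endloop
endfacet
facet normal -0.006 0.316 -0.949
outer loop
vertex -0.196 -2.504 -2.772
vertex -0.135 -3.555 -3.123
vertex -2.293 -2.617 -2.797
endloop
endfacet
facet normal -0.055 0.947 0.316
outer loop
vertex -2.293 -2.617 -2.797
vertex -0.188 -2.931 -1.492
vertex -0.196 -2.504 -2.772
endloop
endfacet
facet normal 0.998 0.054 0.012
outer loop
vertex -0.196 -2.504 -2.772
vertex -0.127 -3.983 -1.843
vertex -0.135 -3.555 -3.123
endloop
endfacet
facet normal 0.998 0.054 0.012
outer loop
vertex -0.188 -2.931 -1.492
vertex -0.127 -3.983 -1.843
vertex -0.196 -2.504 -2.772
endloop
endfacet
facet normal 0.756 -0.448 -0.478
outer loop
vertex 2.397 -2.12 1.386
vertex 1.914 -2.315 0.805
vertex 2.374 -1.704 0.959
endloop
endfacet
facet normal 0.224 0.704 0.674
outer loop
vertex 2.397 -2.12 1.386
vertex 2.374 -1.704 0.959
vertex 0.886 -1.705 1.455
endloop
endfacet
facet normal 0.755 -0.448 -0.478
outer loop
vertex 2.374 -1.704 0.959
vertex 1.914 -2.315 0.805
vertex 2.081 -1.646 0.442
endloop
endfacet
facet normal 0.031 0.995 0.094
outer loop
vertex 2.374 -1.704 0.959
vertex 2.081 -1.646 0.442
vertex 0.886 -1.705 1.455
endloop
endfacet
facet normal 0.756 -0.448 -0.478
outer loop
vertex 2.081 -1.646 0.442
vertex 1.914 -2.315 0.805
vertex 1.691 -1.979 0.137
endloop
endfacet
facet normal -0.387 0.827 -0.408
outer loop
vertex 2.081 -1.646 0.442
vertex 1.691 -1.979 0.137
vertex 0.886 -1.705 1.455
endloop
endfacet
facet normal 0.756 -0.448 -0.478
outer loop
vertex 1.691 -1.979 0.137
vertex 1.914 -2.315 0.805
vertex 1.431 -2.51 0.224
endloop
endfacet
facet normal -0.786 0.296 -0.542
outer loop
vertex 1.691 -1.979 0.137
vertex 1.431 -2.51 0.224
vertex 0.886 -1.705 1.455
endloop
endfacet
facet normal 0.756 -0.448 -0.478
outer loop
vertex 1.431 -2.51 0.224
vertex 1.914 -2.315 0.805
vertex 1.454 -2.926 0.651
endloop
endfacet
facet normal -0.932 -0.284 -0.227
outer loop
vertex 1.431 -2.51 0.224
vertex 1.454 -2.926 0.651
vertex 0.886 -1.705 1.455
endloop
endfacet
facet normal 0.756 -0.449 -0.476
outer loop
vertex 1.454 -2.926 0.651
vertex 1.914 -2.315 0.805
vertex 1.746 -2.984 1.169
endloop
endfacet
facet normal -0.738 -0.575 0.352
outer loop
vertex 1.454 -2.926 0.651
vertex 1.746 -2.984 1.169
vertex 0.886 -1.705 1.455
endloop
endfacet
facet normal 0.755 -0.450 -0.478
outer loop
vertex 1.746 -2.984 1.169
vertex 1.914 -2.315 0.805
vertex 2.137 -2.651 1.473
endloop
endfacet
facet normal -0.320 -0.406 0.856
outer loop
vertex 1.746 -2.984 1.169
vertex 2.137 -2.651 1.473
vertex 0.886 -1.705 1.455
endloop
endfacet
facet normal 0.756 -0.448 -0.478
outer loop
vertex 2.137 -2.651 1.473
vertex 1.914 -2.315 0.805
vertex 2.397 -2.12 1.386
endloop
endfacet
facet normal 0.079 0.123 0.989
outer loop
vertex 2.137 -2.651 1.473
vertex 2.397 -2.12 1.386
vertex 0.886 -1.705 1.455
endloop
endfacet

endsolid


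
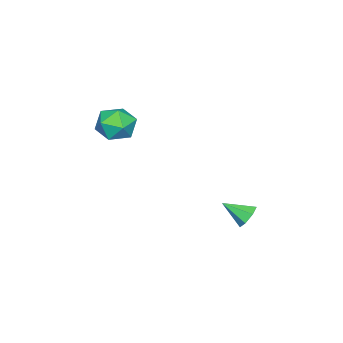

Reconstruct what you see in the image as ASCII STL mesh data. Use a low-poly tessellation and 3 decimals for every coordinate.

solid 
facet normal -0.966 -0.251 -0.061
outer loop
vertex -3.126 -2.704 3.401
vertex -2.918 -3.539 3.542
vertex -3.097 -3.014 4.216
endloop
endfacet
facet normal -0.891 0.413 0.189
outer loop
vertex -3.126 -2.704 3.401
vertex -3.097 -3.014 4.216
vertex -2.769 -2.225 4.037
endloop
endfacet
facet normal -0.532 0.792 -0.298
outer loop
vertex -3.126 -2.704 3.401
vertex -2.769 -2.225 4.037
vertex -2.387 -2.263 3.254
endloop
endfacet
facet normal -0.386 0.364 -0.848
outer loop
vertex -3.126 -2.704 3.401
vertex -2.387 -2.263 3.254
vertex -2.479 -3.075 2.947
endloop
endfacet
facet normal -0.654 -0.281 -0.702
outer loop
vertex -3.126 -2.704 3.401
vertex -2.479 -3.075 2.947
vertex -2.918 -3.539 3.542
endloop
endfacet
facet normal -0.495 0.383 0.780
outer loop
vertex -2.769 -2.225 4.037
vertex -3.097 -3.014 4.216
vertex -2.341 -2.765 4.573
endloop
endfacet
facet normal -0.616 -0.693 0.376
outer loop
vertex -3.097 -3.014 4.216
vertex -2.918 -3.539 3.542
vertex -2.433 -3.577 4.266
endloop
endfacet
facet normal -0.110 -0.743 -0.660
outer loop
vertex -2.918 -3.539 3.542
vertex -2.479 -3.075 2.947
vertex -2.051 -3.615 3.483
endloop
endfacet
facet normal 0.324 0.302 -0.897
outer loop
vertex -2.479 -3.075 2.947
vertex -2.387 -2.263 3.254
vertex -1.723 -2.826 3.304
endloop
endfacet
facet normal 0.087 0.996 -0.006
outer loop
vertex -2.387 -2.263 3.254
vertex -2.769 -2.225 4.037
vertex -1.902 -2.301 3.978
endloop
endfacet
facet normal 0.386 -0.364 0.848
outer loop
vertex -1.694 -3.136 4.119
vertex -2.341 -2.765 4.573
vertex -2.433 -3.577 4.266
endloop
endfacet
facet normal 0.532 -0.792 0.298
outer loop
vertex -1.694 -3.136 4.119
vertex -2.433 -3.577 4.266
vertex -2.051 -3.615 3.483
endloop
endfacet
facet normal 0.891 -0.413 -0.189
outer loop
vertex -1.694 -3.136 4.119
vertex -2.051 -3.615 3.483
vertex -1.723 -2.826 3.304
endloop
endfacet
facet normal 0.966 0.251 0.061
outer loop
vertex -1.694 -3.136 4.119
vertex -1.723 -2.826 3.304
vertex -1.902 -2.301 3.978
endloop
endfacet
facet normal 0.654 0.281 0.702
outer loop
vertex -1.694 -3.136 4.119
vertex -1.902 -2.301 3.978
vertex -2.341 -2.765 4.573
endloop
endfacet
facet normal -0.324 -0.302 0.897
outer loop
vertex -2.433 -3.577 4.266
vertex -2.341 -2.765 4.573
vertex -3.097 -3.014 4.216
endloop
endfacet
facet normal -0.087 -0.996 0.006
outer loop
vertex -2.051 -3.615 3.483
vertex -2.433 -3.577 4.266
vertex -2.918 -3.539 3.542
endloop
endfacet
facet normal 0.495 -0.383 -0.780
outer loop
vertex -1.723 -2.826 3.304
vertex -2.051 -3.615 3.483
vertex -2.479 -3.075 2.947
endloop
endfacet
facet normal 0.616 0.693 -0.376
outer loop
vertex -1.902 -2.301 3.978
vertex -1.723 -2.826 3.304
vertex -2.387 -2.263 3.254
endloop
endfacet
facet normal 0.110 0.743 0.660
outer loop
vertex -2.341 -2.765 4.573
vertex -1.902 -2.301 3.978
vertex -2.769 -2.225 4.037
endloop
endfacet
facet normal -0.246 0.818 -0.520
outer loop
vertex -2.882 2.551 0.297
vertex -3.151 2.226 -0.087
vertex -3.361 2.464 0.387
endloop
endfacet
facet normal 0.153 0.164 0.974
outer loop
vertex -2.882 2.551 0.297
vertex -3.361 2.464 0.387
vertex -2.869 1.294 0.507
endloop
endfacet
facet normal -0.246 0.818 -0.520
outer loop
vertex -3.361 2.464 0.387
vertex -3.151 2.226 -0.087
vertex -3.681 2.198 0.12
endloop
endfacet
facet normal -0.557 -0.150 0.817
outer loop
vertex -3.361 2.464 0.387
vertex -3.681 2.198 0.12
vertex -2.869 1.294 0.507
endloop
endfacet
facet normal -0.247 0.816 -0.522
outer loop
vertex -3.681 2.198 0.12
vertex -3.151 2.226 -0.087
vertex -3.602 1.952 -0.302
endloop
endfacet
facet normal -0.770 -0.603 0.207
outer loop
vertex -3.681 2.198 0.12
vertex -3.602 1.952 -0.302
vertex -2.869 1.294 0.507
endloop
endfacet
facet normal -0.248 0.817 -0.521
outer loop
vertex -3.602 1.952 -0.302
vertex -3.151 2.226 -0.087
vertex -3.183 1.913 -0.562
endloop
endfacet
facet normal -0.328 -0.856 -0.400
outer loop
vertex -3.602 1.952 -0.302
vertex -3.183 1.913 -0.562
vertex -2.869 1.294 0.507
endloop
endfacet
facet normal -0.246 0.817 -0.522
outer loop
vertex -3.183 1.913 -0.562
vertex -3.151 2.226 -0.087
vertex -2.74 2.109 -0.464
endloop
endfacet
facet normal 0.437 -0.717 -0.543
outer loop
vertex -3.183 1.913 -0.562
vertex -2.74 2.109 -0.464
vertex -2.869 1.294 0.507
endloop
endfacet
facet normal -0.246 0.817 -0.521
outer loop
vertex -2.74 2.109 -0.464
vertex -3.151 2.226 -0.087
vertex -2.606 2.393 -0.082
endloop
endfacet
facet normal 0.950 -0.290 -0.117
outer loop
vertex -2.74 2.109 -0.464
vertex -2.606 2.393 -0.082
vertex -2.869 1.294 0.507
endloop
endfacet
facet normal -0.246 0.818 -0.520
outer loop
vertex -2.606 2.393 -0.082
vertex -3.151 2.226 -0.087
vertex -2.882 2.551 0.297
endloop
endfacet
facet normal 0.824 0.102 0.558
outer loop
vertex -2.606 2.393 -0.082
vertex -2.882 2.551 0.297
vertex -2.869 1.294 0.507
endloop
endfacet

endsolid


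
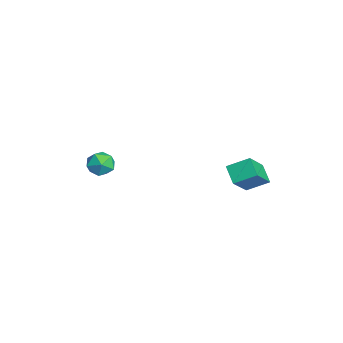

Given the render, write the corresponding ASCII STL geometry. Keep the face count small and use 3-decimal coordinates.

solid 
facet normal -0.576 0.458 -0.677
outer loop
vertex 0.59 3.736 3.548
vertex 1.393 3.9 2.976
vertex 0.419 2.748 3.026
endloop
endfacet
facet normal -0.803 -0.164 0.573
outer loop
vertex 1.387 1.98 4.164
vertex 0.59 3.736 3.548
vertex 0.419 2.748 3.026
endloop
endfacet
facet normal -0.576 0.458 -0.677
outer loop
vertex 0.419 2.748 3.026
vertex 1.393 3.9 2.976
vertex 1.222 2.912 2.454
endloop
endfacet
facet normal -0.150 -0.874 -0.462
outer loop
vertex 1.222 2.912 2.454
vertex 1.387 1.98 4.164
vertex 0.419 2.748 3.026
endloop
endfacet
facet normal 0.150 0.874 0.462
outer loop
vertex 0.59 3.736 3.548
vertex 2.361 3.132 4.114
vertex 1.393 3.9 2.976
endloop
endfacet
facet normal -0.803 -0.164 0.573
outer loop
vertex 1.558 2.968 4.686
vertex 0.59 3.736 3.548
vertex 1.387 1.98 4.164
endloop
endfacet
facet normal 0.150 0.874 0.462
outer loop
vertex 1.558 2.968 4.686
vertex 2.361 3.132 4.114
vertex 0.59 3.736 3.548
endloop
endfacet
facet normal 0.803 0.164 -0.573
outer loop
vertex 1.393 3.9 2.976
vertex 2.361 3.132 4.114
vertex 1.222 2.912 2.454
endloop
endfacet
facet normal -0.150 -0.874 -0.462
outer loop
vertex 2.19 2.144 3.592
vertex 1.387 1.98 4.164
vertex 1.222 2.912 2.454
endloop
endfacet
facet normal 0.803 0.164 -0.573
outer loop
vertex 1.222 2.912 2.454
vertex 2.361 3.132 4.114
vertex 2.19 2.144 3.592
endloop
endfacet
facet normal 0.576 -0.458 0.677
outer loop
vertex 2.19 2.144 3.592
vertex 1.558 2.968 4.686
vertex 1.387 1.98 4.164
endloop
endfacet
facet normal 0.576 -0.458 0.677
outer loop
vertex 2.361 3.132 4.114
vertex 1.558 2.968 4.686
vertex 2.19 2.144 3.592
endloop
endfacet
facet normal -0.270 0.221 0.937
outer loop
vertex -4.469 -2.595 1.843
vertex -3.89 -3.022 2.111
vertex -3.782 -2.276 1.966
endloop
endfacet
facet normal -0.438 0.754 0.491
outer loop
vertex -4.469 -2.595 1.843
vertex -3.782 -2.276 1.966
vertex -4.181 -2.097 1.335
endloop
endfacet
facet normal -0.871 0.491 -0.012
outer loop
vertex -4.469 -2.595 1.843
vertex -4.181 -2.097 1.335
vertex -4.536 -2.732 1.09
endloop
endfacet
facet normal -0.972 -0.202 0.123
outer loop
vertex -4.469 -2.595 1.843
vertex -4.536 -2.732 1.09
vertex -4.356 -3.304 1.57
endloop
endfacet
facet normal -0.600 -0.369 0.709
outer loop
vertex -4.469 -2.595 1.843
vertex -4.356 -3.304 1.57
vertex -3.89 -3.022 2.111
endloop
endfacet
facet normal 0.163 0.971 0.173
outer loop
vertex -4.181 -2.097 1.335
vertex -3.782 -2.276 1.966
vertex -3.424 -2.216 1.29
endloop
endfacet
facet normal 0.432 0.111 0.895
outer loop
vertex -3.782 -2.276 1.966
vertex -3.89 -3.022 2.111
vertex -3.244 -2.788 1.77
endloop
endfacet
facet normal -0.101 -0.844 0.527
outer loop
vertex -3.89 -3.022 2.111
vertex -4.356 -3.304 1.57
vertex -3.599 -3.423 1.525
endloop
endfacet
facet normal -0.701 -0.575 -0.422
outer loop
vertex -4.356 -3.304 1.57
vertex -4.536 -2.732 1.09
vertex -3.998 -3.244 0.894
endloop
endfacet
facet normal -0.537 0.548 -0.642
outer loop
vertex -4.536 -2.732 1.09
vertex -4.181 -2.097 1.335
vertex -3.89 -2.498 0.749
endloop
endfacet
facet normal 0.972 0.202 -0.123
outer loop
vertex -3.311 -2.925 1.017
vertex -3.424 -2.216 1.29
vertex -3.244 -2.788 1.77
endloop
endfacet
facet normal 0.871 -0.491 0.012
outer loop
vertex -3.311 -2.925 1.017
vertex -3.244 -2.788 1.77
vertex -3.599 -3.423 1.525
endloop
endfacet
facet normal 0.438 -0.754 -0.491
outer loop
vertex -3.311 -2.925 1.017
vertex -3.599 -3.423 1.525
vertex -3.998 -3.244 0.894
endloop
endfacet
facet normal 0.270 -0.221 -0.937
outer loop
vertex -3.311 -2.925 1.017
vertex -3.998 -3.244 0.894
vertex -3.89 -2.498 0.749
endloop
endfacet
facet normal 0.600 0.369 -0.709
outer loop
vertex -3.311 -2.925 1.017
vertex -3.89 -2.498 0.749
vertex -3.424 -2.216 1.29
endloop
endfacet
facet normal 0.701 0.575 0.422
outer loop
vertex -3.244 -2.788 1.77
vertex -3.424 -2.216 1.29
vertex -3.782 -2.276 1.966
endloop
endfacet
facet normal 0.537 -0.548 0.642
outer loop
vertex -3.599 -3.423 1.525
vertex -3.244 -2.788 1.77
vertex -3.89 -3.022 2.111
endloop
endfacet
facet normal -0.163 -0.971 -0.173
outer loop
vertex -3.998 -3.244 0.894
vertex -3.599 -3.423 1.525
vertex -4.356 -3.304 1.57
endloop
endfacet
facet normal -0.432 -0.111 -0.895
outer loop
vertex -3.89 -2.498 0.749
vertex -3.998 -3.244 0.894
vertex -4.536 -2.732 1.09
endloop
endfacet
facet normal 0.101 0.844 -0.527
outer loop
vertex -3.424 -2.216 1.29
vertex -3.89 -2.498 0.749
vertex -4.181 -2.097 1.335
endloop
endfacet

endsolid


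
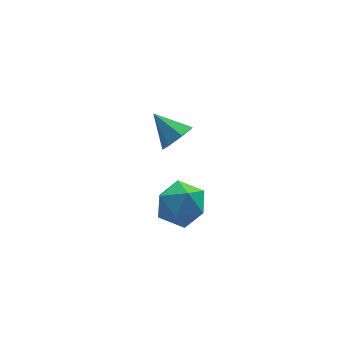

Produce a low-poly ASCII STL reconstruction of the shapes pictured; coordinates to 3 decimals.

solid 
facet normal -0.908 0.413 0.066
outer loop
vertex -1.187 0.373 3.47
vertex -1.533 -0.355 3.27
vertex -1.39 -0.168 4.066
endloop
endfacet
facet normal -0.449 0.732 0.512
outer loop
vertex -1.187 0.373 3.47
vertex -1.39 -0.168 4.066
vertex -0.67 0.245 4.107
endloop
endfacet
facet normal 0.093 0.988 0.123
outer loop
vertex -1.187 0.373 3.47
vertex -0.67 0.245 4.107
vertex -0.369 0.313 3.336
endloop
endfacet
facet normal -0.031 0.828 -0.561
outer loop
vertex -1.187 0.373 3.47
vertex -0.369 0.313 3.336
vertex -0.903 -0.058 2.818
endloop
endfacet
facet normal -0.650 0.472 -0.595
outer loop
vertex -1.187 0.373 3.47
vertex -0.903 -0.058 2.818
vertex -1.533 -0.355 3.27
endloop
endfacet
facet normal -0.190 0.237 0.953
outer loop
vertex -0.67 0.245 4.107
vertex -1.39 -0.168 4.066
vertex -0.697 -0.562 4.302
endloop
endfacet
facet normal -0.931 -0.279 0.233
outer loop
vertex -1.39 -0.168 4.066
vertex -1.533 -0.355 3.27
vertex -1.231 -0.933 3.784
endloop
endfacet
facet normal -0.514 -0.185 -0.838
outer loop
vertex -1.533 -0.355 3.27
vertex -0.903 -0.058 2.818
vertex -0.93 -0.865 3.013
endloop
endfacet
facet normal 0.488 0.389 -0.781
outer loop
vertex -0.903 -0.058 2.818
vertex -0.369 0.313 3.336
vertex -0.21 -0.452 3.054
endloop
endfacet
facet normal 0.688 0.649 0.326
outer loop
vertex -0.369 0.313 3.336
vertex -0.67 0.245 4.107
vertex -0.067 -0.265 3.85
endloop
endfacet
facet normal 0.031 -0.828 0.561
outer loop
vertex -0.413 -0.993 3.65
vertex -0.697 -0.562 4.302
vertex -1.231 -0.933 3.784
endloop
endfacet
facet normal -0.093 -0.988 -0.123
outer loop
vertex -0.413 -0.993 3.65
vertex -1.231 -0.933 3.784
vertex -0.93 -0.865 3.013
endloop
endfacet
facet normal 0.449 -0.732 -0.512
outer loop
vertex -0.413 -0.993 3.65
vertex -0.93 -0.865 3.013
vertex -0.21 -0.452 3.054
endloop
endfacet
facet normal 0.908 -0.413 -0.066
outer loop
vertex -0.413 -0.993 3.65
vertex -0.21 -0.452 3.054
vertex -0.067 -0.265 3.85
endloop
endfacet
facet normal 0.650 -0.472 0.595
outer loop
vertex -0.413 -0.993 3.65
vertex -0.067 -0.265 3.85
vertex -0.697 -0.562 4.302
endloop
endfacet
facet normal -0.488 -0.389 0.781
outer loop
vertex -1.231 -0.933 3.784
vertex -0.697 -0.562 4.302
vertex -1.39 -0.168 4.066
endloop
endfacet
facet normal -0.688 -0.649 -0.326
outer loop
vertex -0.93 -0.865 3.013
vertex -1.231 -0.933 3.784
vertex -1.533 -0.355 3.27
endloop
endfacet
facet normal 0.190 -0.237 -0.953
outer loop
vertex -0.21 -0.452 3.054
vertex -0.93 -0.865 3.013
vertex -0.903 -0.058 2.818
endloop
endfacet
facet normal 0.931 0.279 -0.233
outer loop
vertex -0.067 -0.265 3.85
vertex -0.21 -0.452 3.054
vertex -0.369 0.313 3.336
endloop
endfacet
facet normal 0.514 0.185 0.838
outer loop
vertex -0.697 -0.562 4.302
vertex -0.067 -0.265 3.85
vertex -0.67 0.245 4.107
endloop
endfacet
facet normal 0.405 -0.724 -0.558
outer loop
vertex 0.837 3.548 2.544
vertex 0.563 3.113 2.909
vertex 0.338 3.388 2.389
endloop
endfacet
facet normal -0.142 0.880 -0.453
outer loop
vertex 0.837 3.548 2.544
vertex 0.338 3.388 2.389
vertex 0.097 3.947 3.551
endloop
endfacet
facet normal 0.404 -0.725 -0.558
outer loop
vertex 0.338 3.388 2.389
vertex 0.563 3.113 2.909
vertex 0.008 3.022 2.625
endloop
endfacet
facet normal -0.795 0.466 -0.389
outer loop
vertex 0.338 3.388 2.389
vertex 0.008 3.022 2.625
vertex 0.097 3.947 3.551
endloop
endfacet
facet normal 0.404 -0.725 -0.558
outer loop
vertex 0.008 3.022 2.625
vertex 0.563 3.113 2.909
vertex 0.096 2.724 3.076
endloop
endfacet
facet normal -0.986 -0.059 0.154
outer loop
vertex 0.008 3.022 2.625
vertex 0.096 2.724 3.076
vertex 0.097 3.947 3.551
endloop
endfacet
facet normal 0.405 -0.725 -0.557
outer loop
vertex 0.096 2.724 3.076
vertex 0.563 3.113 2.909
vertex 0.536 2.72 3.401
endloop
endfacet
facet normal -0.569 -0.297 0.767
outer loop
vertex 0.096 2.724 3.076
vertex 0.536 2.72 3.401
vertex 0.097 3.947 3.551
endloop
endfacet
facet normal 0.405 -0.725 -0.557
outer loop
vertex 0.536 2.72 3.401
vertex 0.563 3.113 2.909
vertex 0.996 3.012 3.355
endloop
endfacet
facet normal 0.143 -0.070 0.987
outer loop
vertex 0.536 2.72 3.401
vertex 0.996 3.012 3.355
vertex 0.097 3.947 3.551
endloop
endfacet
facet normal 0.405 -0.725 -0.557
outer loop
vertex 0.996 3.012 3.355
vertex 0.563 3.113 2.909
vertex 1.13 3.38 2.974
endloop
endfacet
facet normal 0.611 0.451 0.651
outer loop
vertex 0.996 3.012 3.355
vertex 1.13 3.38 2.974
vertex 0.097 3.947 3.551
endloop
endfacet
facet normal 0.405 -0.724 -0.559
outer loop
vertex 1.13 3.38 2.974
vertex 0.563 3.113 2.909
vertex 0.837 3.548 2.544
endloop
endfacet
facet normal 0.486 0.874 0.011
outer loop
vertex 1.13 3.38 2.974
vertex 0.837 3.548 2.544
vertex 0.097 3.947 3.551
endloop
endfacet

endsolid


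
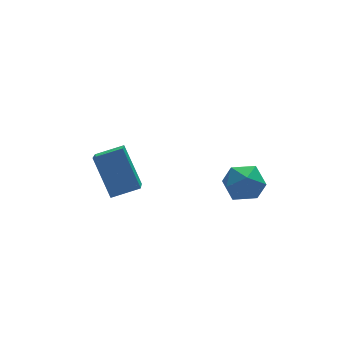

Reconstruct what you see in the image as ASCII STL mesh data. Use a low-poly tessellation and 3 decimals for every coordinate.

solid 
facet normal 0.025 0.030 0.999
outer loop
vertex 2.144 -0.416 -2.707
vertex 2.42 -1.376 -2.685
vertex 3.113 -0.659 -2.724
endloop
endfacet
facet normal 0.180 0.669 0.721
outer loop
vertex 2.144 -0.416 -2.707
vertex 3.113 -0.659 -2.724
vertex 2.77 0.07 -3.315
endloop
endfacet
facet normal -0.371 0.873 0.316
outer loop
vertex 2.144 -0.416 -2.707
vertex 2.77 0.07 -3.315
vertex 1.864 -0.197 -3.641
endloop
endfacet
facet normal -0.867 0.359 0.344
outer loop
vertex 2.144 -0.416 -2.707
vertex 1.864 -0.197 -3.641
vertex 1.648 -1.091 -3.252
endloop
endfacet
facet normal -0.622 -0.161 0.766
outer loop
vertex 2.144 -0.416 -2.707
vertex 1.648 -1.091 -3.252
vertex 2.42 -1.376 -2.685
endloop
endfacet
facet normal 0.749 0.593 0.297
outer loop
vertex 2.77 0.07 -3.315
vertex 3.113 -0.659 -2.724
vertex 3.432 -0.589 -3.668
endloop
endfacet
facet normal 0.498 -0.441 0.747
outer loop
vertex 3.113 -0.659 -2.724
vertex 2.42 -1.376 -2.685
vertex 3.216 -1.483 -3.279
endloop
endfacet
facet normal -0.549 -0.750 0.370
outer loop
vertex 2.42 -1.376 -2.685
vertex 1.648 -1.091 -3.252
vertex 2.31 -1.75 -3.605
endloop
endfacet
facet normal -0.945 0.092 -0.313
outer loop
vertex 1.648 -1.091 -3.252
vertex 1.864 -0.197 -3.641
vertex 1.967 -1.021 -4.196
endloop
endfacet
facet normal -0.143 0.923 -0.358
outer loop
vertex 1.864 -0.197 -3.641
vertex 2.77 0.07 -3.315
vertex 2.66 -0.304 -4.235
endloop
endfacet
facet normal 0.867 -0.359 -0.344
outer loop
vertex 2.936 -1.264 -4.213
vertex 3.432 -0.589 -3.668
vertex 3.216 -1.483 -3.279
endloop
endfacet
facet normal 0.371 -0.873 -0.316
outer loop
vertex 2.936 -1.264 -4.213
vertex 3.216 -1.483 -3.279
vertex 2.31 -1.75 -3.605
endloop
endfacet
facet normal -0.180 -0.669 -0.721
outer loop
vertex 2.936 -1.264 -4.213
vertex 2.31 -1.75 -3.605
vertex 1.967 -1.021 -4.196
endloop
endfacet
facet normal -0.025 -0.030 -0.999
outer loop
vertex 2.936 -1.264 -4.213
vertex 1.967 -1.021 -4.196
vertex 2.66 -0.304 -4.235
endloop
endfacet
facet normal 0.622 0.161 -0.766
outer loop
vertex 2.936 -1.264 -4.213
vertex 2.66 -0.304 -4.235
vertex 3.432 -0.589 -3.668
endloop
endfacet
facet normal 0.945 -0.092 0.313
outer loop
vertex 3.216 -1.483 -3.279
vertex 3.432 -0.589 -3.668
vertex 3.113 -0.659 -2.724
endloop
endfacet
facet normal 0.143 -0.923 0.358
outer loop
vertex 2.31 -1.75 -3.605
vertex 3.216 -1.483 -3.279
vertex 2.42 -1.376 -2.685
endloop
endfacet
facet normal -0.749 -0.593 -0.297
outer loop
vertex 1.967 -1.021 -4.196
vertex 2.31 -1.75 -3.605
vertex 1.648 -1.091 -3.252
endloop
endfacet
facet normal -0.498 0.441 -0.747
outer loop
vertex 2.66 -0.304 -4.235
vertex 1.967 -1.021 -4.196
vertex 1.864 -0.197 -3.641
endloop
endfacet
facet normal 0.549 0.750 -0.370
outer loop
vertex 3.432 -0.589 -3.668
vertex 2.66 -0.304 -4.235
vertex 2.77 0.07 -3.315
endloop
endfacet
facet normal -0.943 0.161 -0.292
outer loop
vertex -3.245 0.803 -1.379
vertex -2.575 2.462 -2.626
vertex -2.983 -0.461 -2.92
endloop
endfacet
facet normal -0.307 -0.761 0.572
outer loop
vertex -1.805 -0.662 -2.554
vertex -3.245 0.803 -1.379
vertex -2.983 -0.461 -2.92
endloop
endfacet
facet normal -0.943 0.161 -0.293
outer loop
vertex -2.983 -0.461 -2.92
vertex -2.575 2.462 -2.626
vertex -2.313 1.198 -4.166
endloop
endfacet
facet normal 0.131 -0.629 -0.767
outer loop
vertex -2.313 1.198 -4.166
vertex -1.805 -0.662 -2.554
vertex -2.983 -0.461 -2.92
endloop
endfacet
facet normal -0.131 0.629 0.766
outer loop
vertex -3.245 0.803 -1.379
vertex -1.397 2.261 -2.26
vertex -2.575 2.462 -2.626
endloop
endfacet
facet normal -0.307 -0.761 0.572
outer loop
vertex -2.067 0.602 -1.014
vertex -3.245 0.803 -1.379
vertex -1.805 -0.662 -2.554
endloop
endfacet
facet normal -0.130 0.629 0.767
outer loop
vertex -2.067 0.602 -1.014
vertex -1.397 2.261 -2.26
vertex -3.245 0.803 -1.379
endloop
endfacet
facet normal 0.307 0.761 -0.572
outer loop
vertex -2.575 2.462 -2.626
vertex -1.397 2.261 -2.26
vertex -2.313 1.198 -4.166
endloop
endfacet
facet normal 0.130 -0.629 -0.767
outer loop
vertex -1.135 0.997 -3.801
vertex -1.805 -0.662 -2.554
vertex -2.313 1.198 -4.166
endloop
endfacet
facet normal 0.307 0.761 -0.572
outer loop
vertex -2.313 1.198 -4.166
vertex -1.397 2.261 -2.26
vertex -1.135 0.997 -3.801
endloop
endfacet
facet normal 0.943 -0.161 0.292
outer loop
vertex -1.135 0.997 -3.801
vertex -2.067 0.602 -1.014
vertex -1.805 -0.662 -2.554
endloop
endfacet
facet normal 0.943 -0.161 0.292
outer loop
vertex -1.397 2.261 -2.26
vertex -2.067 0.602 -1.014
vertex -1.135 0.997 -3.801
endloop
endfacet

endsolid


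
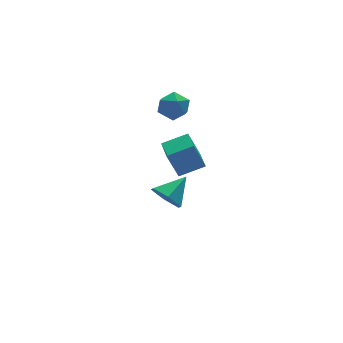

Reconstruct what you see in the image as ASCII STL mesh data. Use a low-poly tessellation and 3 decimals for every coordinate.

solid 
facet normal -0.807 -0.255 -0.533
outer loop
vertex 0.647 1.63 -3.782
vertex 0.022 1.85 -2.941
vertex 0.251 2.615 -3.653
endloop
endfacet
facet normal 0.787 0.380 -0.486
outer loop
vertex 0.647 1.63 -3.782
vertex 0.251 2.615 -3.653
vertex 1.418 2.29 -2.019
endloop
endfacet
facet normal -0.807 -0.255 -0.533
outer loop
vertex 0.251 2.615 -3.653
vertex 0.022 1.85 -2.941
vertex -0.374 2.836 -2.813
endloop
endfacet
facet normal 0.302 0.953 -0.026
outer loop
vertex 0.251 2.615 -3.653
vertex -0.374 2.836 -2.813
vertex 1.418 2.29 -2.019
endloop
endfacet
facet normal -0.807 -0.255 -0.533
outer loop
vertex -0.374 2.836 -2.813
vertex 0.022 1.85 -2.941
vertex -0.603 2.07 -2.101
endloop
endfacet
facet normal -0.104 0.694 0.713
outer loop
vertex -0.374 2.836 -2.813
vertex -0.603 2.07 -2.101
vertex 1.418 2.29 -2.019
endloop
endfacet
facet normal -0.807 -0.254 -0.534
outer loop
vertex -0.603 2.07 -2.101
vertex 0.022 1.85 -2.941
vertex -0.207 1.085 -2.23
endloop
endfacet
facet normal -0.025 -0.140 0.990
outer loop
vertex -0.603 2.07 -2.101
vertex -0.207 1.085 -2.23
vertex 1.418 2.29 -2.019
endloop
endfacet
facet normal -0.807 -0.254 -0.533
outer loop
vertex -0.207 1.085 -2.23
vertex 0.022 1.85 -2.941
vertex 0.418 0.864 -3.07
endloop
endfacet
facet normal 0.460 -0.713 0.530
outer loop
vertex -0.207 1.085 -2.23
vertex 0.418 0.864 -3.07
vertex 1.418 2.29 -2.019
endloop
endfacet
facet normal -0.807 -0.254 -0.533
outer loop
vertex 0.418 0.864 -3.07
vertex 0.022 1.85 -2.941
vertex 0.647 1.63 -3.782
endloop
endfacet
facet normal 0.866 -0.453 -0.209
outer loop
vertex 0.418 0.864 -3.07
vertex 0.647 1.63 -3.782
vertex 1.418 2.29 -2.019
endloop
endfacet
facet normal -0.907 0.217 -0.361
outer loop
vertex -2.109 -2.678 4.193
vertex -1.717 -1.279 4.047
vertex -1.6 -2.972 2.737
endloop
endfacet
facet normal -0.268 -0.958 0.100
outer loop
vertex -0.303 -3.281 3.253
vertex -2.109 -2.678 4.193
vertex -1.6 -2.972 2.737
endloop
endfacet
facet normal -0.907 0.216 -0.360
outer loop
vertex -1.6 -2.972 2.737
vertex -1.717 -1.279 4.047
vertex -1.209 -1.573 2.591
endloop
endfacet
facet normal 0.324 -0.187 -0.927
outer loop
vertex -1.209 -1.573 2.591
vertex -0.303 -3.281 3.253
vertex -1.6 -2.972 2.737
endloop
endfacet
facet normal -0.324 0.188 0.927
outer loop
vertex -2.109 -2.678 4.193
vertex -0.42 -1.588 4.563
vertex -1.717 -1.279 4.047
endloop
endfacet
facet normal -0.268 -0.958 0.100
outer loop
vertex -0.811 -2.987 4.709
vertex -2.109 -2.678 4.193
vertex -0.303 -3.281 3.253
endloop
endfacet
facet normal -0.324 0.187 0.927
outer loop
vertex -0.811 -2.987 4.709
vertex -0.42 -1.588 4.563
vertex -2.109 -2.678 4.193
endloop
endfacet
facet normal 0.268 0.958 -0.100
outer loop
vertex -1.717 -1.279 4.047
vertex -0.42 -1.588 4.563
vertex -1.209 -1.573 2.591
endloop
endfacet
facet normal 0.324 -0.188 -0.927
outer loop
vertex 0.089 -1.882 3.107
vertex -0.303 -3.281 3.253
vertex -1.209 -1.573 2.591
endloop
endfacet
facet normal 0.268 0.958 -0.100
outer loop
vertex -1.209 -1.573 2.591
vertex -0.42 -1.588 4.563
vertex 0.089 -1.882 3.107
endloop
endfacet
facet normal 0.907 -0.217 0.360
outer loop
vertex 0.089 -1.882 3.107
vertex -0.811 -2.987 4.709
vertex -0.303 -3.281 3.253
endloop
endfacet
facet normal 0.907 -0.216 0.361
outer loop
vertex -0.42 -1.588 4.563
vertex -0.811 -2.987 4.709
vertex 0.089 -1.882 3.107
endloop
endfacet
facet normal -0.788 0.600 0.138
outer loop
vertex 1.035 4.371 2.954
vertex 0.482 3.764 2.441
vertex 0.565 3.652 3.399
endloop
endfacet
facet normal -0.334 0.644 0.688
outer loop
vertex 1.035 4.371 2.954
vertex 0.565 3.652 3.399
vertex 1.477 3.86 3.647
endloop
endfacet
facet normal 0.301 0.849 0.434
outer loop
vertex 1.035 4.371 2.954
vertex 1.477 3.86 3.647
vertex 1.957 4.101 2.843
endloop
endfacet
facet normal 0.240 0.932 -0.272
outer loop
vertex 1.035 4.371 2.954
vertex 1.957 4.101 2.843
vertex 1.343 4.042 2.098
endloop
endfacet
facet normal -0.433 0.778 -0.455
outer loop
vertex 1.035 4.371 2.954
vertex 1.343 4.042 2.098
vertex 0.482 3.764 2.441
endloop
endfacet
facet normal -0.260 -0.010 0.965
outer loop
vertex 1.477 3.86 3.647
vertex 0.565 3.652 3.399
vertex 1.197 2.938 3.562
endloop
endfacet
facet normal -0.994 -0.081 0.077
outer loop
vertex 0.565 3.652 3.399
vertex 0.482 3.764 2.441
vertex 0.583 2.879 2.817
endloop
endfacet
facet normal -0.419 0.209 -0.883
outer loop
vertex 0.482 3.764 2.441
vertex 1.343 4.042 2.098
vertex 1.063 3.12 2.013
endloop
endfacet
facet normal 0.668 0.457 -0.587
outer loop
vertex 1.343 4.042 2.098
vertex 1.957 4.101 2.843
vertex 1.975 3.328 2.261
endloop
endfacet
facet normal 0.767 0.323 0.555
outer loop
vertex 1.957 4.101 2.843
vertex 1.477 3.86 3.647
vertex 2.058 3.216 3.219
endloop
endfacet
facet normal -0.240 -0.932 0.272
outer loop
vertex 1.505 2.609 2.706
vertex 1.197 2.938 3.562
vertex 0.583 2.879 2.817
endloop
endfacet
facet normal -0.301 -0.849 -0.434
outer loop
vertex 1.505 2.609 2.706
vertex 0.583 2.879 2.817
vertex 1.063 3.12 2.013
endloop
endfacet
facet normal 0.334 -0.644 -0.688
outer loop
vertex 1.505 2.609 2.706
vertex 1.063 3.12 2.013
vertex 1.975 3.328 2.261
endloop
endfacet
facet normal 0.788 -0.600 -0.138
outer loop
vertex 1.505 2.609 2.706
vertex 1.975 3.328 2.261
vertex 2.058 3.216 3.219
endloop
endfacet
facet normal 0.433 -0.778 0.455
outer loop
vertex 1.505 2.609 2.706
vertex 2.058 3.216 3.219
vertex 1.197 2.938 3.562
endloop
endfacet
facet normal -0.668 -0.457 0.587
outer loop
vertex 0.583 2.879 2.817
vertex 1.197 2.938 3.562
vertex 0.565 3.652 3.399
endloop
endfacet
facet normal -0.767 -0.323 -0.555
outer loop
vertex 1.063 3.12 2.013
vertex 0.583 2.879 2.817
vertex 0.482 3.764 2.441
endloop
endfacet
facet normal 0.260 0.010 -0.965
outer loop
vertex 1.975 3.328 2.261
vertex 1.063 3.12 2.013
vertex 1.343 4.042 2.098
endloop
endfacet
facet normal 0.994 0.081 -0.077
outer loop
vertex 2.058 3.216 3.219
vertex 1.975 3.328 2.261
vertex 1.957 4.101 2.843
endloop
endfacet
facet normal 0.419 -0.209 0.883
outer loop
vertex 1.197 2.938 3.562
vertex 2.058 3.216 3.219
vertex 1.477 3.86 3.647
endloop
endfacet

endsolid


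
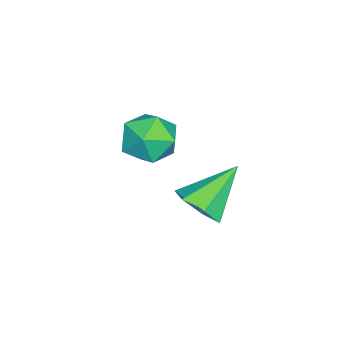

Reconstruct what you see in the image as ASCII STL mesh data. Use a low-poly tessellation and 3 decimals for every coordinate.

solid 
facet normal 0.587 -0.453 -0.670
outer loop
vertex -1.985 2.884 -4.138
vertex -2.558 2.606 -4.452
vertex -2.235 3.224 -4.587
endloop
endfacet
facet normal 0.408 0.823 0.396
outer loop
vertex -1.985 2.884 -4.138
vertex -2.235 3.224 -4.587
vertex -3.422 3.274 -3.468
endloop
endfacet
facet normal 0.588 -0.454 -0.670
outer loop
vertex -2.235 3.224 -4.587
vertex -2.558 2.606 -4.452
vertex -2.728 3.099 -4.935
endloop
endfacet
facet normal -0.124 0.977 -0.175
outer loop
vertex -2.235 3.224 -4.587
vertex -2.728 3.099 -4.935
vertex -3.422 3.274 -3.468
endloop
endfacet
facet normal 0.587 -0.454 -0.670
outer loop
vertex -2.728 3.099 -4.935
vertex -2.558 2.606 -4.452
vertex -3.093 2.603 -4.919
endloop
endfacet
facet normal -0.740 0.531 -0.413
outer loop
vertex -2.728 3.099 -4.935
vertex -3.093 2.603 -4.919
vertex -3.422 3.274 -3.468
endloop
endfacet
facet normal 0.587 -0.455 -0.670
outer loop
vertex -3.093 2.603 -4.919
vertex -2.558 2.606 -4.452
vertex -3.056 2.11 -4.552
endloop
endfacet
facet normal -0.974 -0.177 -0.139
outer loop
vertex -3.093 2.603 -4.919
vertex -3.056 2.11 -4.552
vertex -3.422 3.274 -3.468
endloop
endfacet
facet normal 0.587 -0.454 -0.670
outer loop
vertex -3.056 2.11 -4.552
vertex -2.558 2.606 -4.452
vertex -2.644 1.99 -4.11
endloop
endfacet
facet normal -0.653 -0.616 0.441
outer loop
vertex -3.056 2.11 -4.552
vertex -2.644 1.99 -4.11
vertex -3.422 3.274 -3.468
endloop
endfacet
facet normal 0.588 -0.454 -0.670
outer loop
vertex -2.644 1.99 -4.11
vertex -2.558 2.606 -4.452
vertex -2.167 2.335 -3.925
endloop
endfacet
facet normal -0.016 -0.455 0.890
outer loop
vertex -2.644 1.99 -4.11
vertex -2.167 2.335 -3.925
vertex -3.422 3.274 -3.468
endloop
endfacet
facet normal 0.587 -0.455 -0.670
outer loop
vertex -2.167 2.335 -3.925
vertex -2.558 2.606 -4.452
vertex -1.985 2.884 -4.138
endloop
endfacet
facet normal 0.456 0.186 0.870
outer loop
vertex -2.167 2.335 -3.925
vertex -1.985 2.884 -4.138
vertex -3.422 3.274 -3.468
endloop
endfacet
facet normal -0.283 0.735 0.616
outer loop
vertex -1.855 2.274 -1.592
vertex -2.586 2.049 -1.66
vertex -2.144 1.755 -1.106
endloop
endfacet
facet normal 0.376 0.513 0.772
outer loop
vertex -1.855 2.274 -1.592
vertex -2.144 1.755 -1.106
vertex -1.436 1.663 -1.39
endloop
endfacet
facet normal 0.779 0.597 0.189
outer loop
vertex -1.855 2.274 -1.592
vertex -1.436 1.663 -1.39
vertex -1.441 1.901 -2.12
endloop
endfacet
facet normal 0.368 0.871 -0.326
outer loop
vertex -1.855 2.274 -1.592
vertex -1.441 1.901 -2.12
vertex -2.152 2.139 -2.287
endloop
endfacet
facet normal -0.288 0.956 -0.062
outer loop
vertex -1.855 2.274 -1.592
vertex -2.152 2.139 -2.287
vertex -2.586 2.049 -1.66
endloop
endfacet
facet normal 0.345 -0.184 0.920
outer loop
vertex -1.436 1.663 -1.39
vertex -2.144 1.755 -1.106
vertex -1.908 1.061 -1.333
endloop
endfacet
facet normal -0.722 0.175 0.669
outer loop
vertex -2.144 1.755 -1.106
vertex -2.586 2.049 -1.66
vertex -2.619 1.299 -1.5
endloop
endfacet
facet normal -0.730 0.532 -0.429
outer loop
vertex -2.586 2.049 -1.66
vertex -2.152 2.139 -2.287
vertex -2.624 1.537 -2.23
endloop
endfacet
facet normal 0.333 0.394 -0.857
outer loop
vertex -2.152 2.139 -2.287
vertex -1.441 1.901 -2.12
vertex -1.916 1.445 -2.514
endloop
endfacet
facet normal 0.999 -0.049 -0.023
outer loop
vertex -1.441 1.901 -2.12
vertex -1.436 1.663 -1.39
vertex -1.474 1.151 -1.96
endloop
endfacet
facet normal -0.368 -0.871 0.326
outer loop
vertex -2.205 0.926 -2.028
vertex -1.908 1.061 -1.333
vertex -2.619 1.299 -1.5
endloop
endfacet
facet normal -0.779 -0.597 -0.189
outer loop
vertex -2.205 0.926 -2.028
vertex -2.619 1.299 -1.5
vertex -2.624 1.537 -2.23
endloop
endfacet
facet normal -0.376 -0.513 -0.772
outer loop
vertex -2.205 0.926 -2.028
vertex -2.624 1.537 -2.23
vertex -1.916 1.445 -2.514
endloop
endfacet
facet normal 0.283 -0.735 -0.616
outer loop
vertex -2.205 0.926 -2.028
vertex -1.916 1.445 -2.514
vertex -1.474 1.151 -1.96
endloop
endfacet
facet normal 0.288 -0.956 0.062
outer loop
vertex -2.205 0.926 -2.028
vertex -1.474 1.151 -1.96
vertex -1.908 1.061 -1.333
endloop
endfacet
facet normal -0.333 -0.394 0.857
outer loop
vertex -2.619 1.299 -1.5
vertex -1.908 1.061 -1.333
vertex -2.144 1.755 -1.106
endloop
endfacet
facet normal -0.999 0.049 0.023
outer loop
vertex -2.624 1.537 -2.23
vertex -2.619 1.299 -1.5
vertex -2.586 2.049 -1.66
endloop
endfacet
facet normal -0.345 0.184 -0.920
outer loop
vertex -1.916 1.445 -2.514
vertex -2.624 1.537 -2.23
vertex -2.152 2.139 -2.287
endloop
endfacet
facet normal 0.722 -0.175 -0.669
outer loop
vertex -1.474 1.151 -1.96
vertex -1.916 1.445 -2.514
vertex -1.441 1.901 -2.12
endloop
endfacet
facet normal 0.730 -0.532 0.429
outer loop
vertex -1.908 1.061 -1.333
vertex -1.474 1.151 -1.96
vertex -1.436 1.663 -1.39
endloop
endfacet

endsolid
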